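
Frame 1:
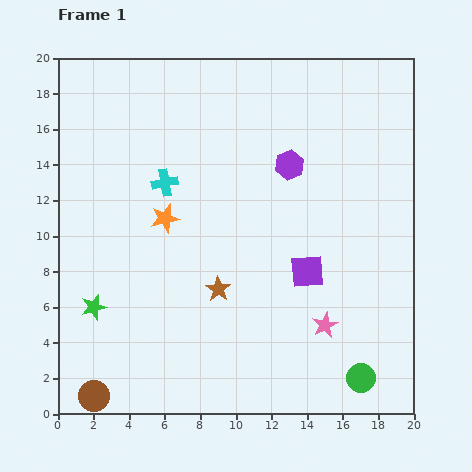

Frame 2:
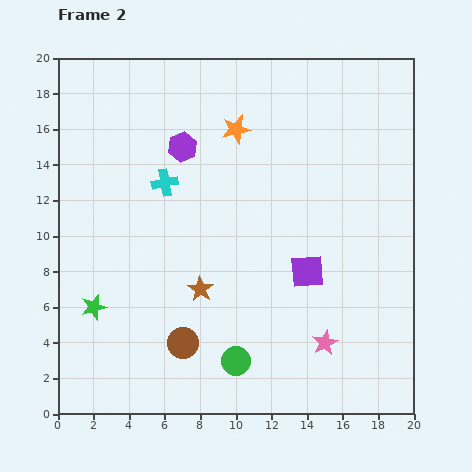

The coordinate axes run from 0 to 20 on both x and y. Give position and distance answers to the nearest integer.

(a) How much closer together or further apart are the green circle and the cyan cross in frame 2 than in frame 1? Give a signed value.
-5

Distance in frame 1: 16. Distance in frame 2: 11.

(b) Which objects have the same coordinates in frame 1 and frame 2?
the green star, the cyan cross, the purple square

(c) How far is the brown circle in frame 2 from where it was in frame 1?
6

The brown circle moved from (2, 1) to (7, 4), a distance of √(5² + 3²) ≈ 6.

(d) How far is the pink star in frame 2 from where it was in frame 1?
1

The pink star moved from (15, 5) to (15, 4), a distance of √(0² + 1²) ≈ 1.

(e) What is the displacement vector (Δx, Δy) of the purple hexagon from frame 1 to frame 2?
(-6, 1)

The purple hexagon was at (13, 14) in frame 1 and (7, 15) in frame 2.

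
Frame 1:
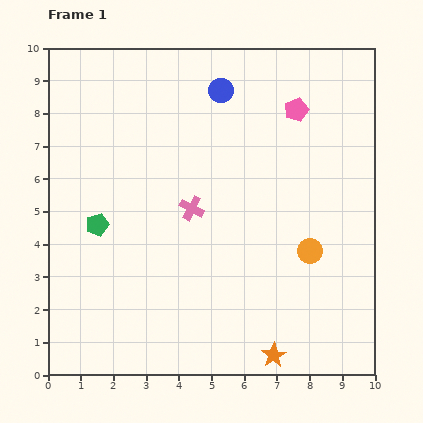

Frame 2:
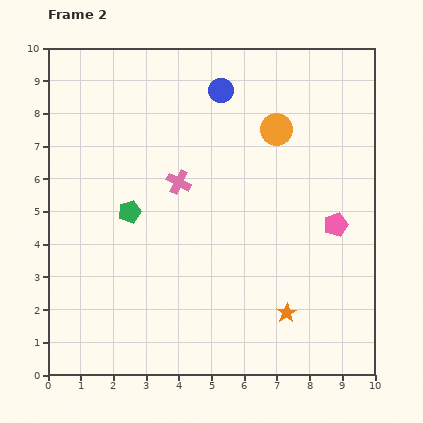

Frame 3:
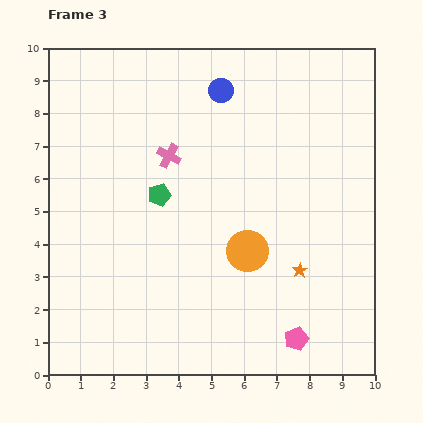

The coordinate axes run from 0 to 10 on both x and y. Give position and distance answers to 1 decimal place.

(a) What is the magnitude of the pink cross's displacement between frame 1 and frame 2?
0.9

The pink cross moved from (4.4, 5.1) to (4.0, 5.9), a distance of √(0.4² + 0.8²) ≈ 0.9.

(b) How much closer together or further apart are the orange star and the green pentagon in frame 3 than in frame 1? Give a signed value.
-1.8

Distance in frame 1: 6.7. Distance in frame 3: 4.9.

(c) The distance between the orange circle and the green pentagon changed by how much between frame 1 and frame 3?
-3.3

Distance in frame 1: 6.5. Distance in frame 3: 3.2.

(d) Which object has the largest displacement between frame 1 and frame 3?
the pink pentagon

(moved 7.0; next 2.7)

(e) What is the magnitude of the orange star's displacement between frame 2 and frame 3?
1.4

The orange star moved from (7.3, 1.9) to (7.7, 3.2), a distance of √(0.4² + 1.3²) ≈ 1.4.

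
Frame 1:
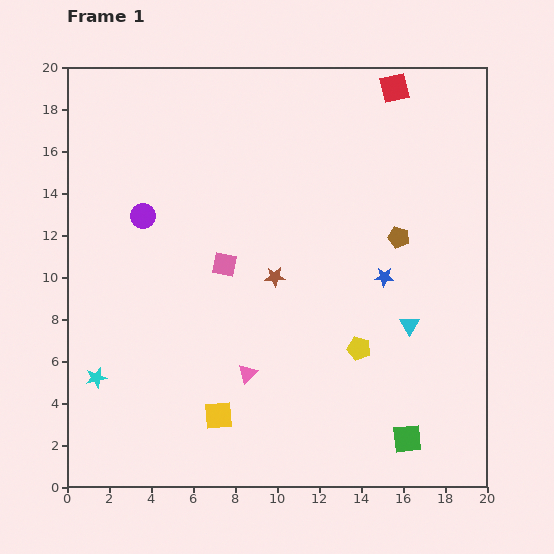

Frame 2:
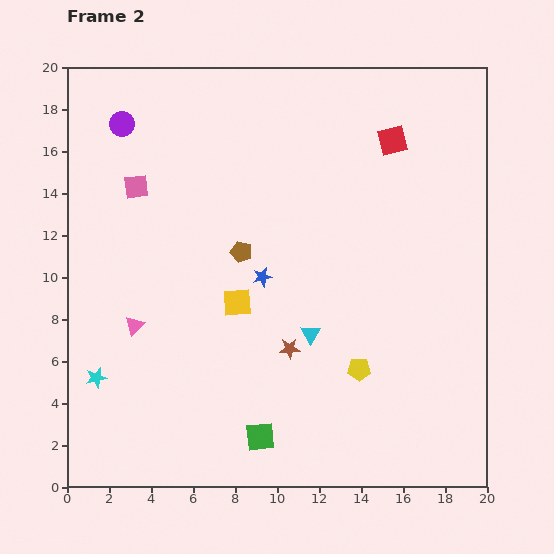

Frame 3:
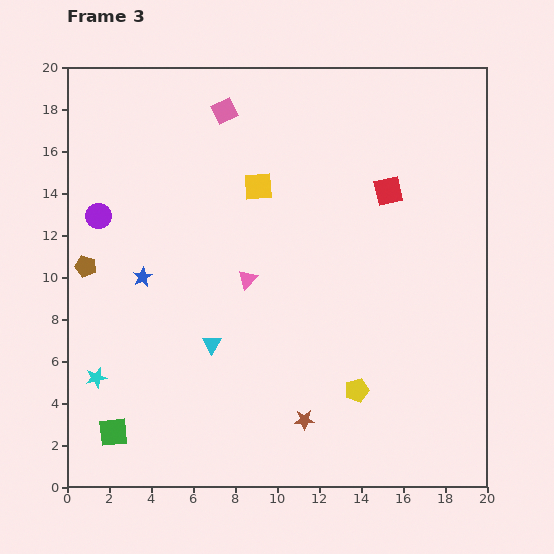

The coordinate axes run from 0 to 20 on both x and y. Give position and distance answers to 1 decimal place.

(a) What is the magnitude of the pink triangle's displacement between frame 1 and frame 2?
5.9

The pink triangle moved from (8.6, 5.4) to (3.2, 7.7), a distance of √(5.4² + 2.3²) ≈ 5.9.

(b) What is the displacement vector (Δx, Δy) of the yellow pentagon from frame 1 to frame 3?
(-0.1, -2.0)

The yellow pentagon was at (13.9, 6.6) in frame 1 and (13.8, 4.6) in frame 3.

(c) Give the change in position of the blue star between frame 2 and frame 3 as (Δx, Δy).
(-5.7, 0.0)

The blue star was at (9.3, 10.0) in frame 2 and (3.6, 10.0) in frame 3.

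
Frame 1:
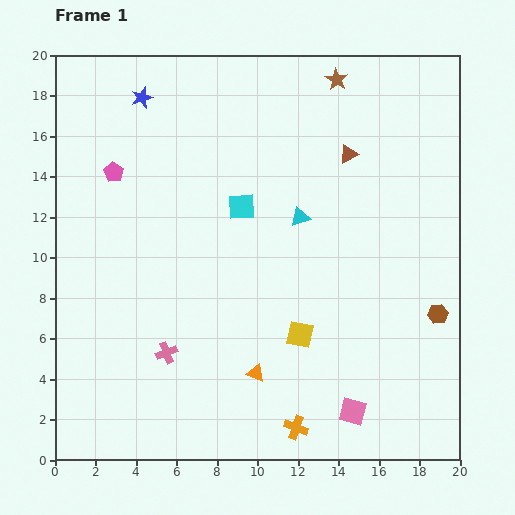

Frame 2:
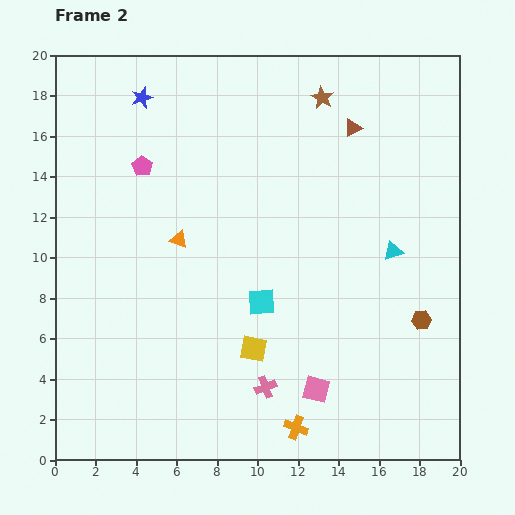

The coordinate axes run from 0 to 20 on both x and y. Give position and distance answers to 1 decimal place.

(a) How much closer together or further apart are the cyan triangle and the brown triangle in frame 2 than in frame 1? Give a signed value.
+2.5

Distance in frame 1: 3.9. Distance in frame 2: 6.4.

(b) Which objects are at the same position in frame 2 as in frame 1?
the blue star, the orange cross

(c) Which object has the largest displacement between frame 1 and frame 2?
the orange triangle

(moved 7.6; next 5.2)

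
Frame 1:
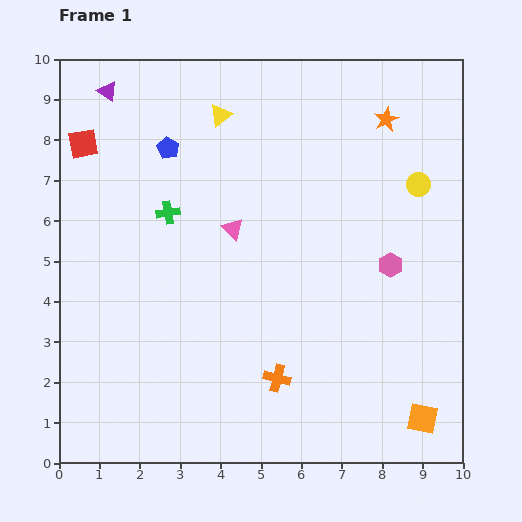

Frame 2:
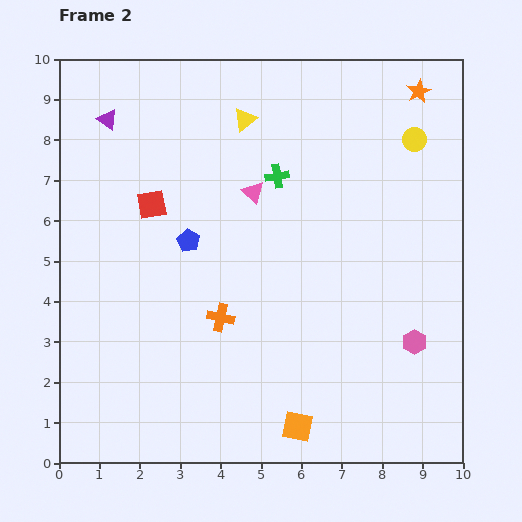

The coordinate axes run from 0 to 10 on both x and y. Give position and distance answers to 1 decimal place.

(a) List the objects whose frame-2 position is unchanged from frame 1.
none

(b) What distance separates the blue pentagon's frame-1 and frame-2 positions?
2.4

The blue pentagon moved from (2.7, 7.8) to (3.2, 5.5), a distance of √(0.5² + 2.3²) ≈ 2.4.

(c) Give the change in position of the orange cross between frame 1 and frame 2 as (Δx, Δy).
(-1.4, 1.5)

The orange cross was at (5.4, 2.1) in frame 1 and (4.0, 3.6) in frame 2.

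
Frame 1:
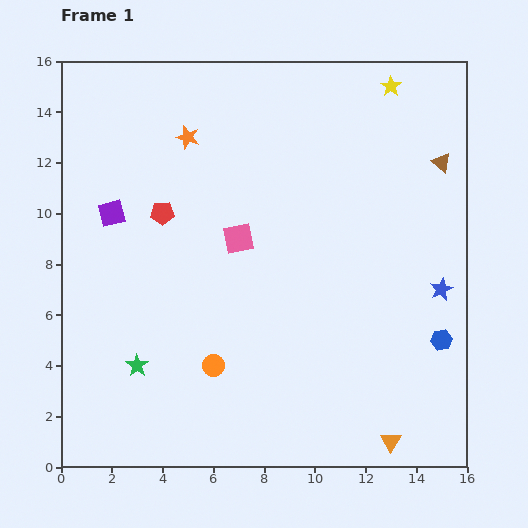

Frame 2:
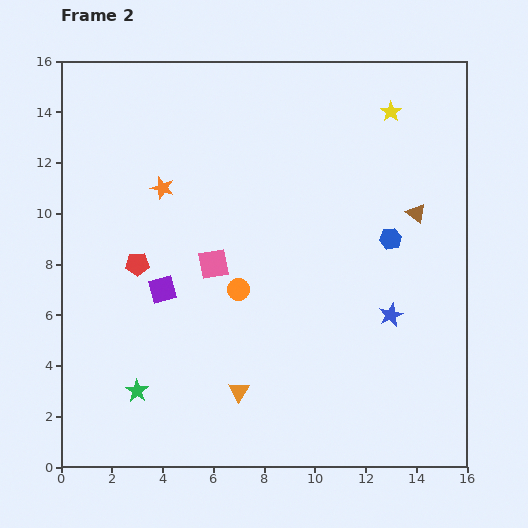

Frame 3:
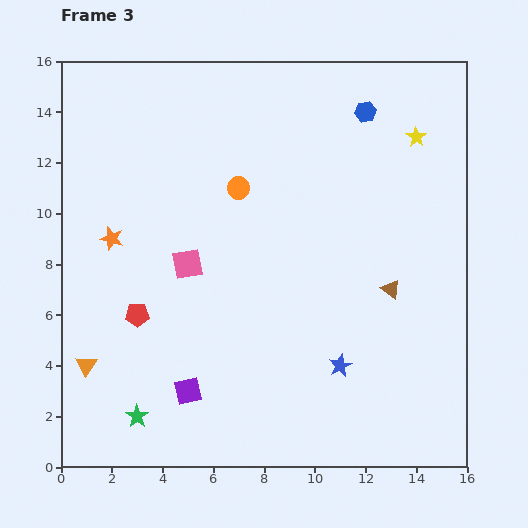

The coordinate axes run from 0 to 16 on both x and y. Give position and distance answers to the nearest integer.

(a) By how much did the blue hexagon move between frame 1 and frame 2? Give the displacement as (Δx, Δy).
(-2, 4)

The blue hexagon was at (15, 5) in frame 1 and (13, 9) in frame 2.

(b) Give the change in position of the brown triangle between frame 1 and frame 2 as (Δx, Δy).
(-1, -2)

The brown triangle was at (15, 12) in frame 1 and (14, 10) in frame 2.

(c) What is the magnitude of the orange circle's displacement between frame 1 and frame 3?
7

The orange circle moved from (6, 4) to (7, 11), a distance of √(1² + 7²) ≈ 7.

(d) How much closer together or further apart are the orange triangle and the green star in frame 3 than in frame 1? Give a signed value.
-7

Distance in frame 1: 10. Distance in frame 3: 3.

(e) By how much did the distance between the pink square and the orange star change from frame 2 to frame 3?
-1

Distance in frame 2: 4. Distance in frame 3: 3.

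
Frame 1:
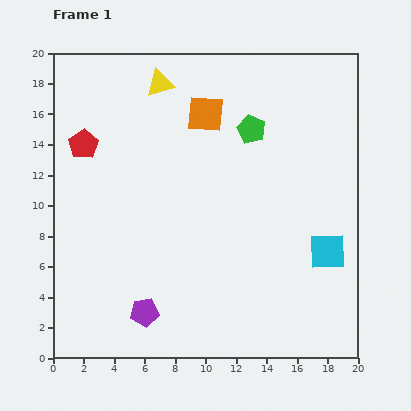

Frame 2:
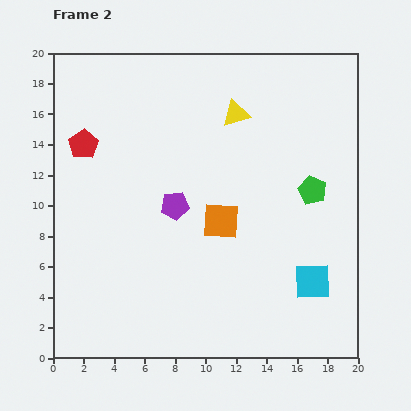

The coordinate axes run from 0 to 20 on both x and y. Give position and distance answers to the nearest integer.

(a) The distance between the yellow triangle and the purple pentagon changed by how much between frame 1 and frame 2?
-8

Distance in frame 1: 15. Distance in frame 2: 7.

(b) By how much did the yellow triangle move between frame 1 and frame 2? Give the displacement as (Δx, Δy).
(5, -2)

The yellow triangle was at (7, 18) in frame 1 and (12, 16) in frame 2.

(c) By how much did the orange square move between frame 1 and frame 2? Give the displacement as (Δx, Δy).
(1, -7)

The orange square was at (10, 16) in frame 1 and (11, 9) in frame 2.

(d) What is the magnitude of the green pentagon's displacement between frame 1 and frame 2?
6

The green pentagon moved from (13, 15) to (17, 11), a distance of √(4² + 4²) ≈ 6.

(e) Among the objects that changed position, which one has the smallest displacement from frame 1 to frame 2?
the cyan square

(moved 2)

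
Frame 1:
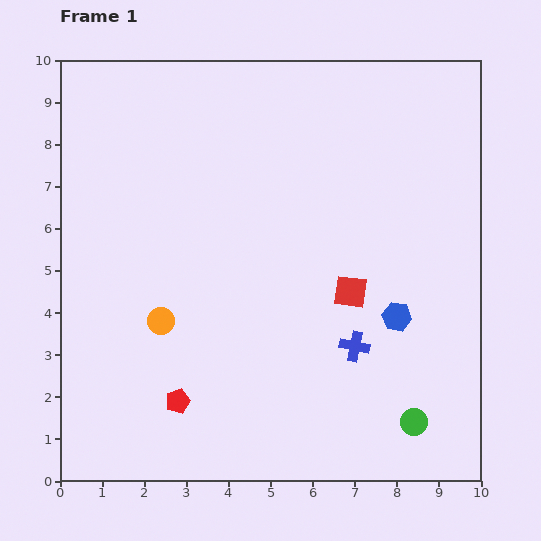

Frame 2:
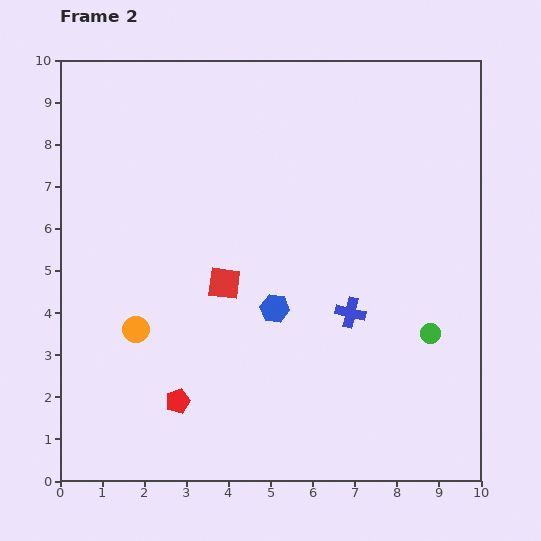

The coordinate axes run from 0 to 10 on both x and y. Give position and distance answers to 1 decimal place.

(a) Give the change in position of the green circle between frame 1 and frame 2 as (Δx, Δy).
(0.4, 2.1)

The green circle was at (8.4, 1.4) in frame 1 and (8.8, 3.5) in frame 2.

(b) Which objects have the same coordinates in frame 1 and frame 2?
the red pentagon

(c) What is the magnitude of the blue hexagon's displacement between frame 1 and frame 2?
2.9

The blue hexagon moved from (8.0, 3.9) to (5.1, 4.1), a distance of √(2.9² + 0.2²) ≈ 2.9.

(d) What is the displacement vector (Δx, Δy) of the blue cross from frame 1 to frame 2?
(-0.1, 0.8)

The blue cross was at (7.0, 3.2) in frame 1 and (6.9, 4.0) in frame 2.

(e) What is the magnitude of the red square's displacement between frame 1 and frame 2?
3.0

The red square moved from (6.9, 4.5) to (3.9, 4.7), a distance of √(3.0² + 0.2²) ≈ 3.0.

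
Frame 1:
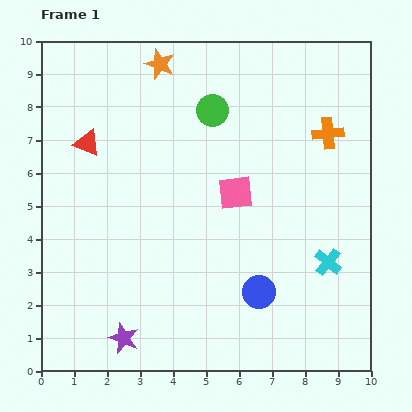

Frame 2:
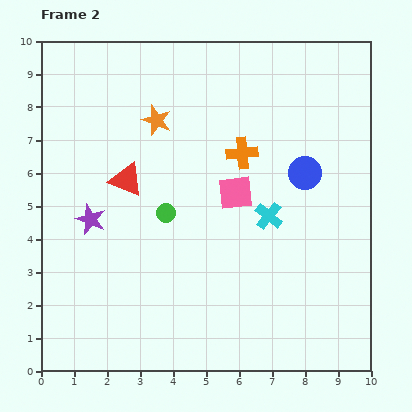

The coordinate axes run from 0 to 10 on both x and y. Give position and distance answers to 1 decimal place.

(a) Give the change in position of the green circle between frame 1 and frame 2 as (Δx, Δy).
(-1.4, -3.1)

The green circle was at (5.2, 7.9) in frame 1 and (3.8, 4.8) in frame 2.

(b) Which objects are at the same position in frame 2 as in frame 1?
the pink square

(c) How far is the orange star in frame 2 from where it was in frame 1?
1.7

The orange star moved from (3.6, 9.3) to (3.5, 7.6), a distance of √(0.1² + 1.7²) ≈ 1.7.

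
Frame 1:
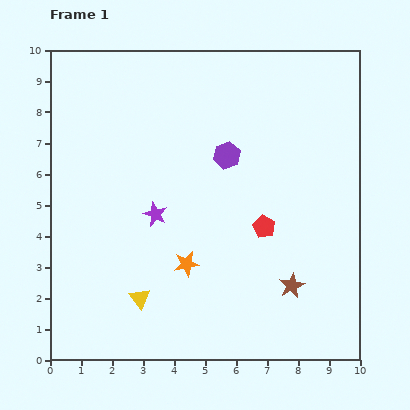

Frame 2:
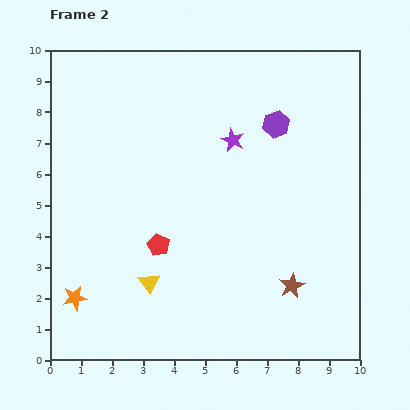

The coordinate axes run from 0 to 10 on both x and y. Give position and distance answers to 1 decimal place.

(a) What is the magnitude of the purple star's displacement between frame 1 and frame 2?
3.5

The purple star moved from (3.4, 4.7) to (5.9, 7.1), a distance of √(2.5² + 2.4²) ≈ 3.5.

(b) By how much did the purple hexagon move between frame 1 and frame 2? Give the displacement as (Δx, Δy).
(1.6, 1.0)

The purple hexagon was at (5.7, 6.6) in frame 1 and (7.3, 7.6) in frame 2.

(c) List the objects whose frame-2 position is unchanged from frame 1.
the brown star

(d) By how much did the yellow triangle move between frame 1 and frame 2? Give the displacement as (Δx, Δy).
(0.3, 0.5)

The yellow triangle was at (2.9, 2.0) in frame 1 and (3.2, 2.5) in frame 2.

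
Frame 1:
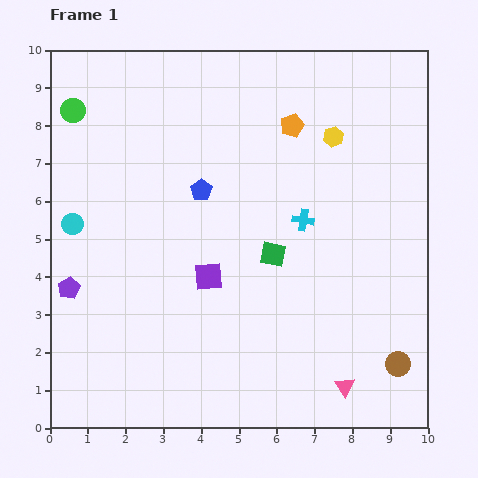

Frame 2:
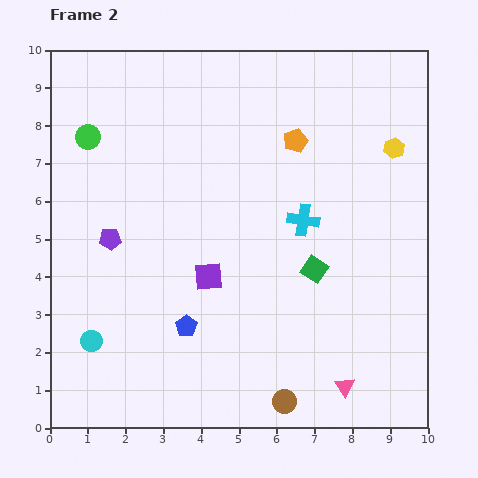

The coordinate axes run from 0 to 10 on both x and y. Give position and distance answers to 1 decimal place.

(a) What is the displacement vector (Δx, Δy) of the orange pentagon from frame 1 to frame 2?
(0.1, -0.4)

The orange pentagon was at (6.4, 8.0) in frame 1 and (6.5, 7.6) in frame 2.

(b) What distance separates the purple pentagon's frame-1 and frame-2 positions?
1.7

The purple pentagon moved from (0.5, 3.7) to (1.6, 5.0), a distance of √(1.1² + 1.3²) ≈ 1.7.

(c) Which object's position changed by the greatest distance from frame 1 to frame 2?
the blue pentagon

(moved 3.6; next 3.2)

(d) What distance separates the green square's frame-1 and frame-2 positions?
1.2

The green square moved from (5.9, 4.6) to (7.0, 4.2), a distance of √(1.1² + 0.4²) ≈ 1.2.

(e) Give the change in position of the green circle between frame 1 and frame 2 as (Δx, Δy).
(0.4, -0.7)

The green circle was at (0.6, 8.4) in frame 1 and (1.0, 7.7) in frame 2.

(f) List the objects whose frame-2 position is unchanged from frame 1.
the pink triangle, the purple square, the cyan cross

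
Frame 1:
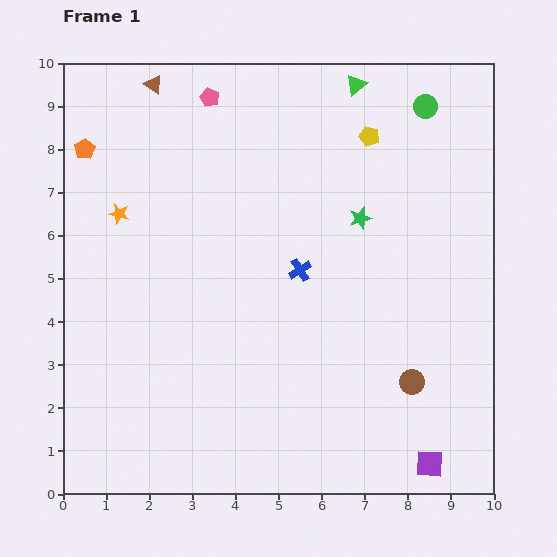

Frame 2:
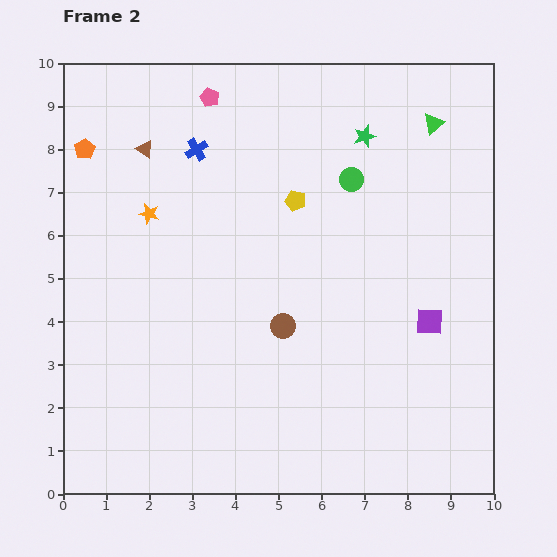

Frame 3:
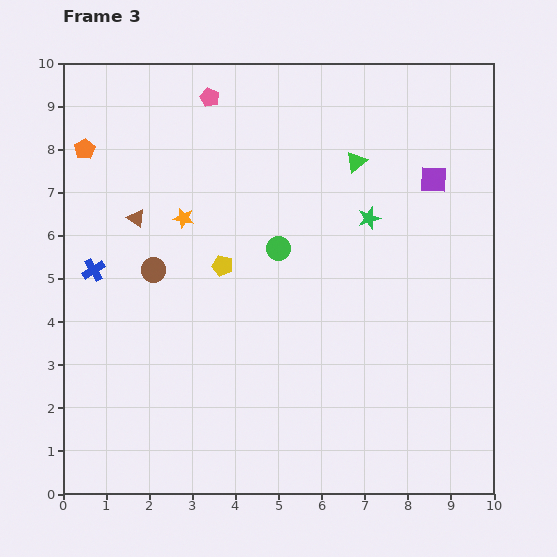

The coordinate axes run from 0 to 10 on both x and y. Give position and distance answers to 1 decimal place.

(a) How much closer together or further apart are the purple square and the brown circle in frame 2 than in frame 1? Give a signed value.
+1.5

Distance in frame 1: 1.9. Distance in frame 2: 3.4.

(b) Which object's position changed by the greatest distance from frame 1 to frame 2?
the blue cross

(moved 3.7; next 3.3)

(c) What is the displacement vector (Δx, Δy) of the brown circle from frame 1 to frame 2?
(-3.0, 1.3)

The brown circle was at (8.1, 2.6) in frame 1 and (5.1, 3.9) in frame 2.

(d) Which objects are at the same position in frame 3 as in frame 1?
the orange pentagon, the pink pentagon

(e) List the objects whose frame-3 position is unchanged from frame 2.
the orange pentagon, the pink pentagon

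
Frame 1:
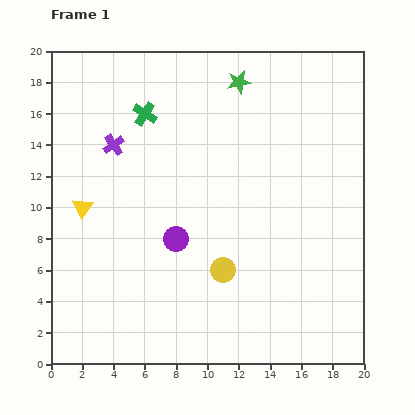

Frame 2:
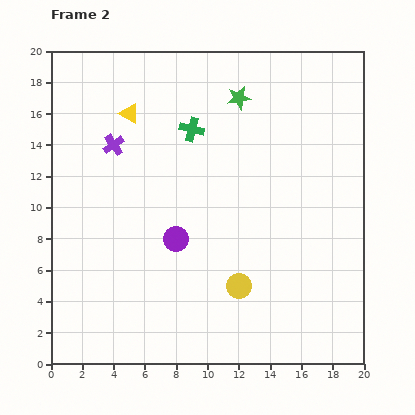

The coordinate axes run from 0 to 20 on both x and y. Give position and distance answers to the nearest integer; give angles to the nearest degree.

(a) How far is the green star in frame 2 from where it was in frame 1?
1

The green star moved from (12, 18) to (12, 17), a distance of √(0² + 1²) ≈ 1.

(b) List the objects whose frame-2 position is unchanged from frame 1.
the purple circle, the purple cross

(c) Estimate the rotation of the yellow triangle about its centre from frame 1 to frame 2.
35° counter-clockwise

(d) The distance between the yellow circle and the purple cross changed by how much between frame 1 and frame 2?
+1

Distance in frame 1: 11. Distance in frame 2: 12.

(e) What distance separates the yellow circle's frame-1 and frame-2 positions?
1

The yellow circle moved from (11, 6) to (12, 5), a distance of √(1² + 1²) ≈ 1.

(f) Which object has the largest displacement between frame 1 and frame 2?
the yellow triangle

(moved 7; next 3)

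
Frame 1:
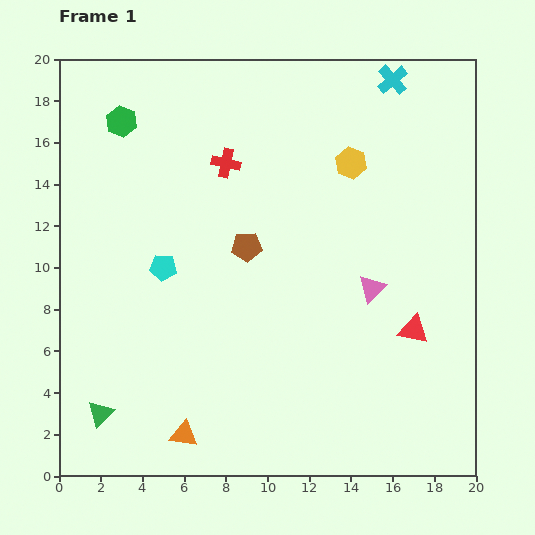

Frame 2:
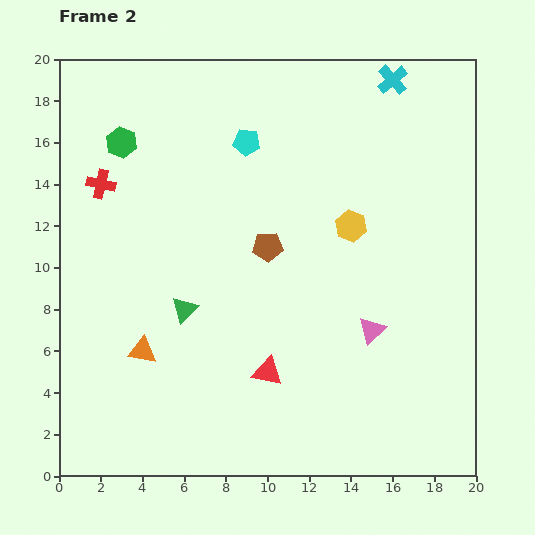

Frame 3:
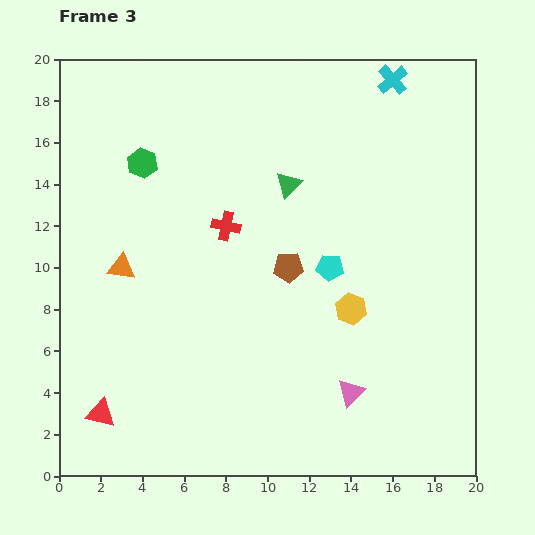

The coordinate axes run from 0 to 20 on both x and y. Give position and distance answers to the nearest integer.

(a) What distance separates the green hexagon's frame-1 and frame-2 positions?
1

The green hexagon moved from (3, 17) to (3, 16), a distance of √(0² + 1²) ≈ 1.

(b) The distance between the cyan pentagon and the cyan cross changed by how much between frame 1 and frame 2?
-6

Distance in frame 1: 14. Distance in frame 2: 8.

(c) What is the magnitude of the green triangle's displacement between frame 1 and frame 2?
6

The green triangle moved from (2, 3) to (6, 8), a distance of √(4² + 5²) ≈ 6.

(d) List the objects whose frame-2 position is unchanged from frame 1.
the cyan cross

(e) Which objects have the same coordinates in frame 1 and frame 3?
the cyan cross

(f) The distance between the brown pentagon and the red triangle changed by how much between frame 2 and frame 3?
+5

Distance in frame 2: 6. Distance in frame 3: 11.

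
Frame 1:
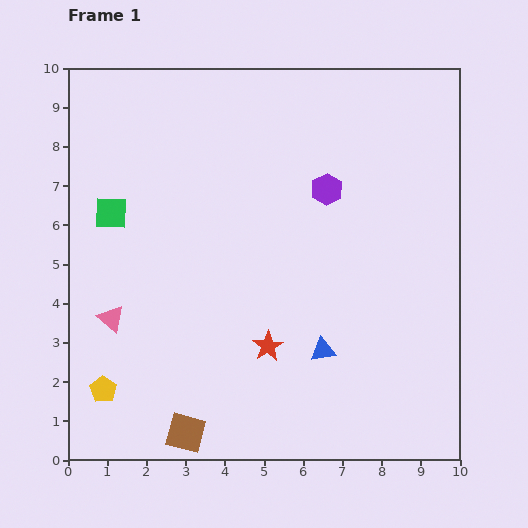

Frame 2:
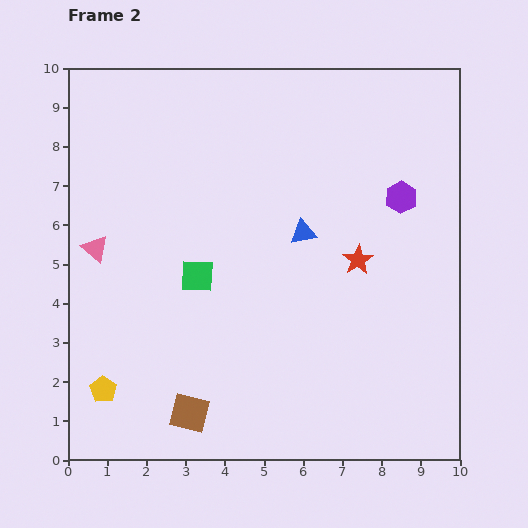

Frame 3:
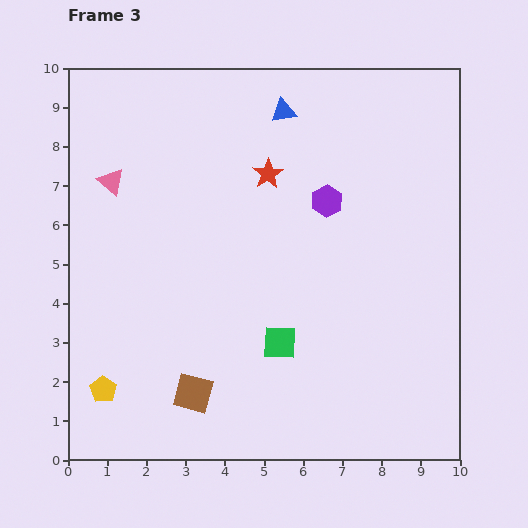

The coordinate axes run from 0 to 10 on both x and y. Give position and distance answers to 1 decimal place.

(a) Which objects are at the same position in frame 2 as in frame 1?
the yellow pentagon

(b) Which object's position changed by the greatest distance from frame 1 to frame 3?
the blue triangle

(moved 6.2; next 5.4)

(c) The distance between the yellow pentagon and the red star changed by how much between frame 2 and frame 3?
-0.4

Distance in frame 2: 7.3. Distance in frame 3: 6.9.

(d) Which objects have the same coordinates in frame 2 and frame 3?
the yellow pentagon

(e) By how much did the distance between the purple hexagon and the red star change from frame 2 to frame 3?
-0.2

Distance in frame 2: 1.9. Distance in frame 3: 1.7.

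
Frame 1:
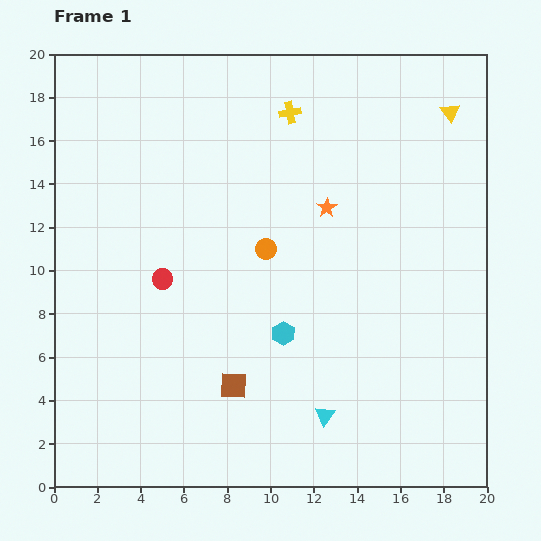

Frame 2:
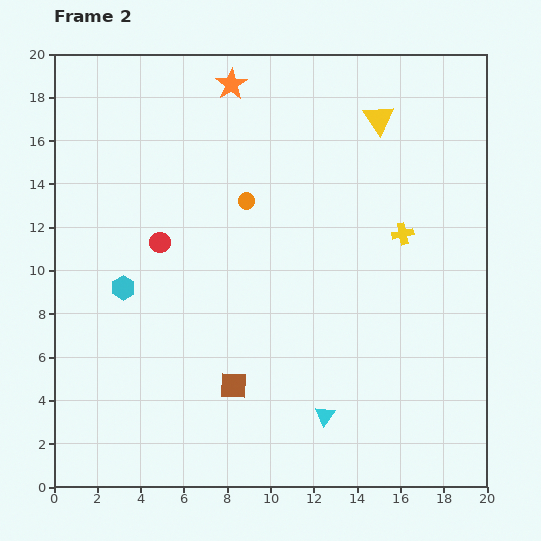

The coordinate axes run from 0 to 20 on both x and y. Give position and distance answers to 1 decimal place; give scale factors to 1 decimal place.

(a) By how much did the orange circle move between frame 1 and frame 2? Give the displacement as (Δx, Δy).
(-0.9, 2.2)

The orange circle was at (9.8, 11.0) in frame 1 and (8.9, 13.2) in frame 2.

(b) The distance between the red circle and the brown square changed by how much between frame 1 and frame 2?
+1.5

Distance in frame 1: 5.9. Distance in frame 2: 7.4.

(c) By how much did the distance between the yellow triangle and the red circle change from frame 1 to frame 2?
-3.8

Distance in frame 1: 15.4. Distance in frame 2: 11.6.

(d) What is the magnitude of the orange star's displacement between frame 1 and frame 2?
7.2

The orange star moved from (12.6, 12.9) to (8.2, 18.6), a distance of √(4.4² + 5.7²) ≈ 7.2.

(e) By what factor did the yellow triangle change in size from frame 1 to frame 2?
1.6×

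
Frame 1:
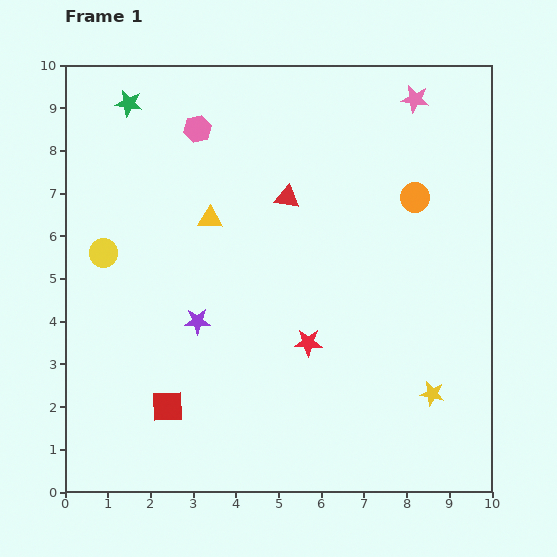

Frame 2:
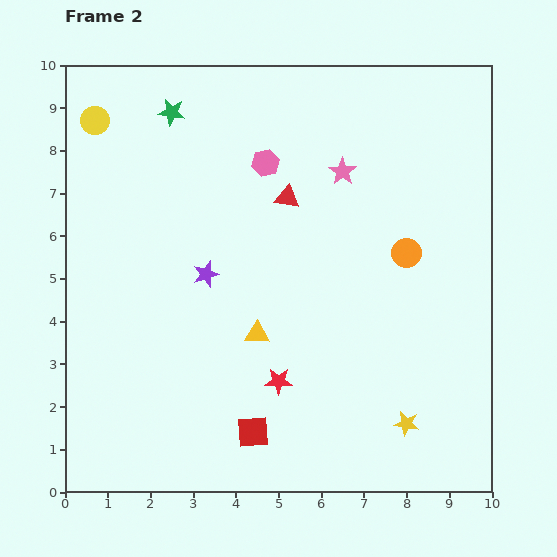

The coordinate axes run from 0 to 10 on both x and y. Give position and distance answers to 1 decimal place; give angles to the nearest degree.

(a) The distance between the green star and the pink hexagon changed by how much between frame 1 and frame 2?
+0.8

Distance in frame 1: 1.7. Distance in frame 2: 2.5.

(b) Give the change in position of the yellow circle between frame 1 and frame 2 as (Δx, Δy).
(-0.2, 3.1)

The yellow circle was at (0.9, 5.6) in frame 1 and (0.7, 8.7) in frame 2.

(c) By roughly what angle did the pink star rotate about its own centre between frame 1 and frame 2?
26° clockwise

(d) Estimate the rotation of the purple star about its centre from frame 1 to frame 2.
17° counter-clockwise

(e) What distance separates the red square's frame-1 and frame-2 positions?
2.1

The red square moved from (2.4, 2.0) to (4.4, 1.4), a distance of √(2.0² + 0.6²) ≈ 2.1.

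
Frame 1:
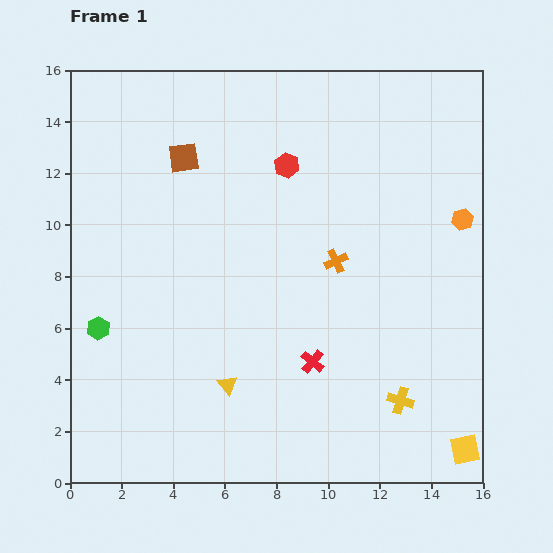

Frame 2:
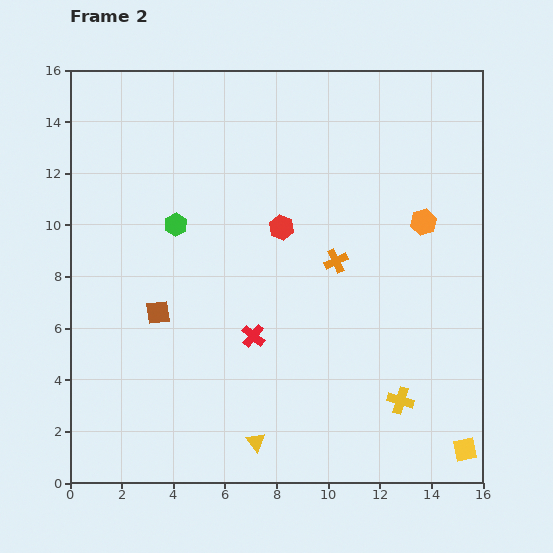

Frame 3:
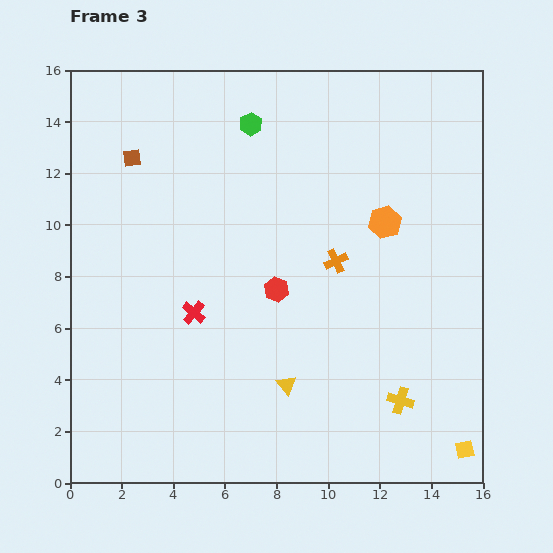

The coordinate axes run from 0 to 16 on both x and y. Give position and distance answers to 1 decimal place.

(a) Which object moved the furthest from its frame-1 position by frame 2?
the brown square

(moved 6.1; next 5.0)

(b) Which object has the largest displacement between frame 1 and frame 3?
the green hexagon

(moved 9.9; next 5.0)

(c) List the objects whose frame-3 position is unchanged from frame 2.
the orange cross, the yellow square, the yellow cross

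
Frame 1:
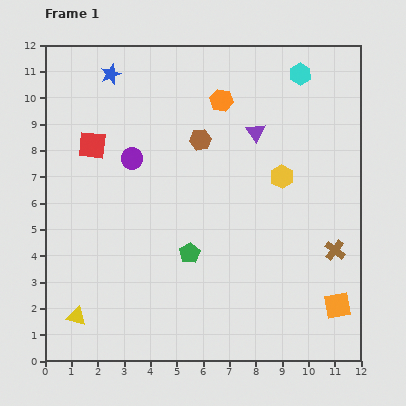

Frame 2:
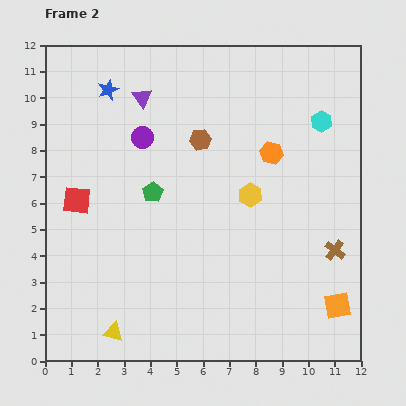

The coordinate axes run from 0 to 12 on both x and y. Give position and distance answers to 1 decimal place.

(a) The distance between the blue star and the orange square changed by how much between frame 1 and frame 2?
-0.3

Distance in frame 1: 12.3. Distance in frame 2: 12.0.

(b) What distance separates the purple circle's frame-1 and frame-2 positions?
0.9

The purple circle moved from (3.3, 7.7) to (3.7, 8.5), a distance of √(0.4² + 0.8²) ≈ 0.9.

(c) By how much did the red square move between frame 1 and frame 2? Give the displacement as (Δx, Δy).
(-0.6, -2.1)

The red square was at (1.8, 8.2) in frame 1 and (1.2, 6.1) in frame 2.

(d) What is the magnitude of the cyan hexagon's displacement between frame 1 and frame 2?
2.0

The cyan hexagon moved from (9.7, 10.9) to (10.5, 9.1), a distance of √(0.8² + 1.8²) ≈ 2.0.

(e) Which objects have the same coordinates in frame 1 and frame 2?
the brown cross, the brown hexagon, the orange square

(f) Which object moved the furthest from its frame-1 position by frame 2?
the purple triangle

(moved 4.5; next 2.8)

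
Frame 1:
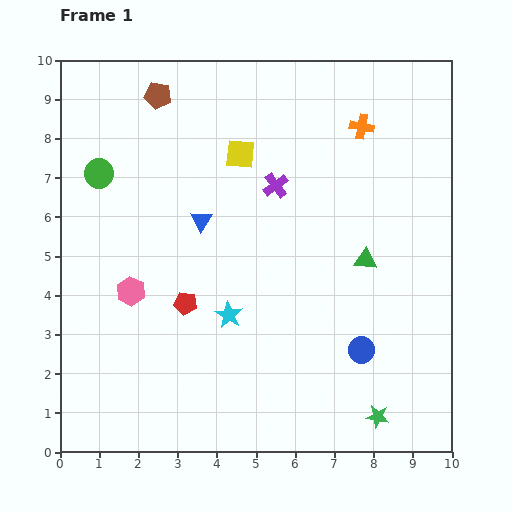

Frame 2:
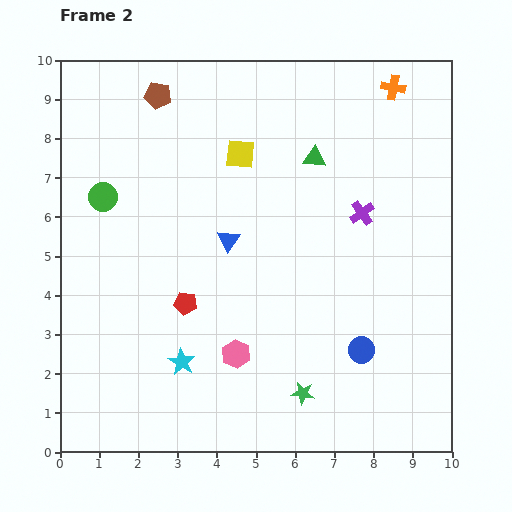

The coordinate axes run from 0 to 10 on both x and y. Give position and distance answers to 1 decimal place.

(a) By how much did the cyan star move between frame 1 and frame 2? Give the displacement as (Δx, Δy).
(-1.2, -1.2)

The cyan star was at (4.3, 3.5) in frame 1 and (3.1, 2.3) in frame 2.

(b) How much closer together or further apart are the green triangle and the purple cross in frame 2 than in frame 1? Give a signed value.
-1.2

Distance in frame 1: 3.0. Distance in frame 2: 1.8.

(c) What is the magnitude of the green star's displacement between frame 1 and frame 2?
2.0

The green star moved from (8.1, 0.9) to (6.2, 1.5), a distance of √(1.9² + 0.6²) ≈ 2.0.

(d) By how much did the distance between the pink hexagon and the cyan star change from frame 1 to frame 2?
-1.2

Distance in frame 1: 2.6. Distance in frame 2: 1.4.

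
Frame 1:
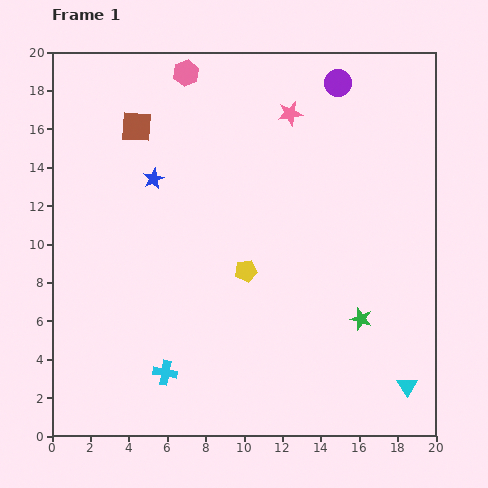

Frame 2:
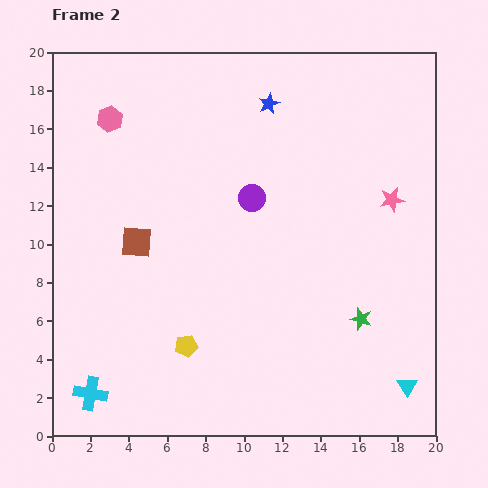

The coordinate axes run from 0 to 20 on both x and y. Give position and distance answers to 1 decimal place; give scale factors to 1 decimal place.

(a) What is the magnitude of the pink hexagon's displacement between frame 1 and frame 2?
4.7

The pink hexagon moved from (7.0, 18.9) to (3.0, 16.5), a distance of √(4.0² + 2.4²) ≈ 4.7.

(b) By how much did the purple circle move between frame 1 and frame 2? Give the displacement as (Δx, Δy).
(-4.5, -6.0)

The purple circle was at (14.9, 18.4) in frame 1 and (10.4, 12.4) in frame 2.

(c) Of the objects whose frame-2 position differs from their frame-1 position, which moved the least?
the cyan cross

(moved 4.1)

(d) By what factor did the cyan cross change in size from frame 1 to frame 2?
1.4×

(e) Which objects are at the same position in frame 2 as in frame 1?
the cyan triangle, the green star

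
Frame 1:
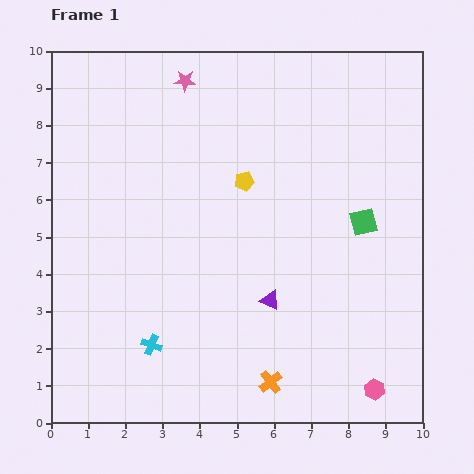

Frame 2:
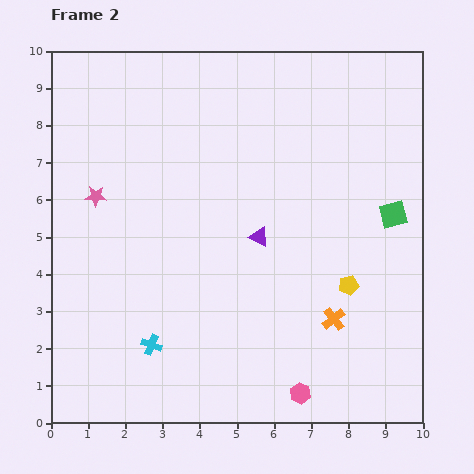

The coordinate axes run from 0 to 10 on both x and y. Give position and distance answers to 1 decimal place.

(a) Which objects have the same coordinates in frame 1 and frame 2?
the cyan cross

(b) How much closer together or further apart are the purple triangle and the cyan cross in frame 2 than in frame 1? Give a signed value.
+0.7

Distance in frame 1: 3.4. Distance in frame 2: 4.1.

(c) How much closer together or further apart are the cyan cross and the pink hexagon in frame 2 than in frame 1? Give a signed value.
-1.9

Distance in frame 1: 6.1. Distance in frame 2: 4.2.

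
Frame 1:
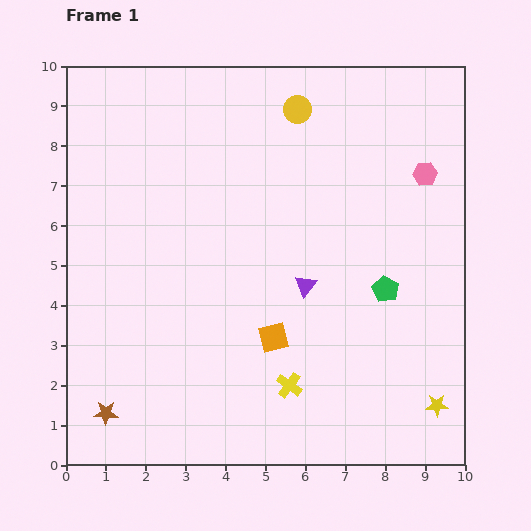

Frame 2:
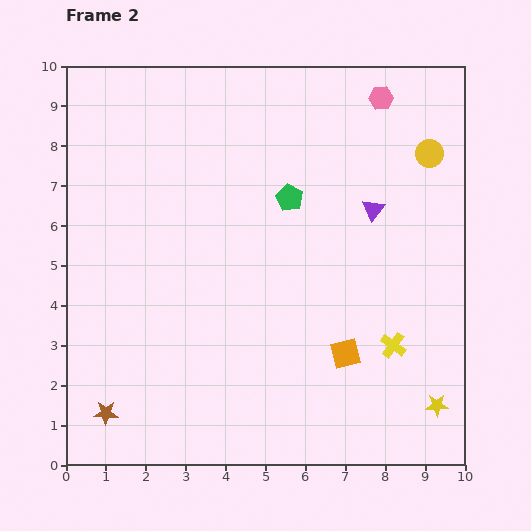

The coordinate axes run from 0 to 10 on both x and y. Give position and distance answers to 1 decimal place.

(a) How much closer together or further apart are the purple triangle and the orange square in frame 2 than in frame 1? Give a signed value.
+2.2

Distance in frame 1: 1.5. Distance in frame 2: 3.7.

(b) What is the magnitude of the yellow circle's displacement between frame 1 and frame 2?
3.5

The yellow circle moved from (5.8, 8.9) to (9.1, 7.8), a distance of √(3.3² + 1.1²) ≈ 3.5.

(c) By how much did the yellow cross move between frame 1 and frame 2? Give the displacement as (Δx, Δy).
(2.6, 1.0)

The yellow cross was at (5.6, 2.0) in frame 1 and (8.2, 3.0) in frame 2.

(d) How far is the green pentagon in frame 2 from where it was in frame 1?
3.3

The green pentagon moved from (8.0, 4.4) to (5.6, 6.7), a distance of √(2.4² + 2.3²) ≈ 3.3.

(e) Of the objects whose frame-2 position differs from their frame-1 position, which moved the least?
the orange square

(moved 1.8)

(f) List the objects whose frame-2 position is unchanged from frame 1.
the brown star, the yellow star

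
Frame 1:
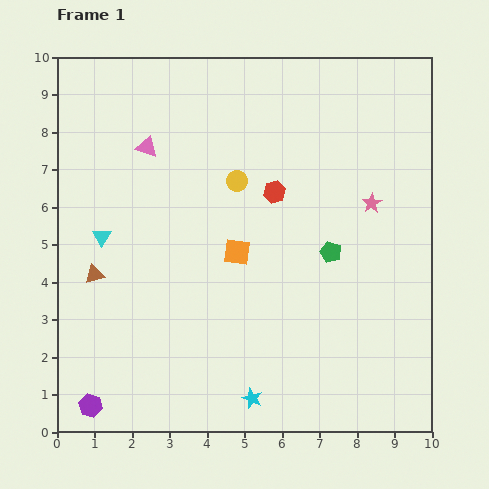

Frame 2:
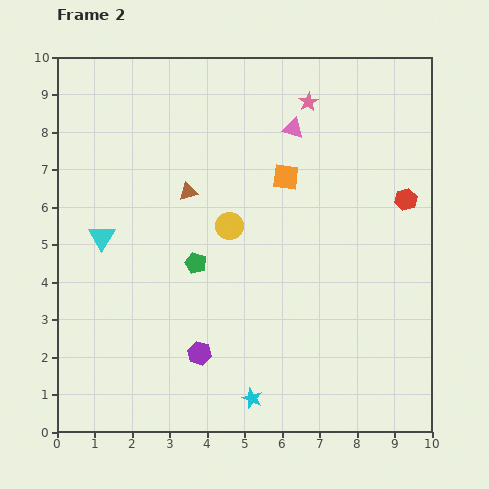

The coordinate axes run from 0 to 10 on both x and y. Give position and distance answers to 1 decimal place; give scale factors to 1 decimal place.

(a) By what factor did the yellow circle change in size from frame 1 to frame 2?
1.3×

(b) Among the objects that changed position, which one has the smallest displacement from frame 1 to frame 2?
the yellow circle

(moved 1.2)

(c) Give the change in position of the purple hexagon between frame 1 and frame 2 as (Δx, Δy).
(2.9, 1.4)

The purple hexagon was at (0.9, 0.7) in frame 1 and (3.8, 2.1) in frame 2.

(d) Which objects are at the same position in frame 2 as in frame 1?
the cyan triangle, the cyan star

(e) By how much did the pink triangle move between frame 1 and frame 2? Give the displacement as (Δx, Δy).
(3.9, 0.5)

The pink triangle was at (2.4, 7.6) in frame 1 and (6.3, 8.1) in frame 2.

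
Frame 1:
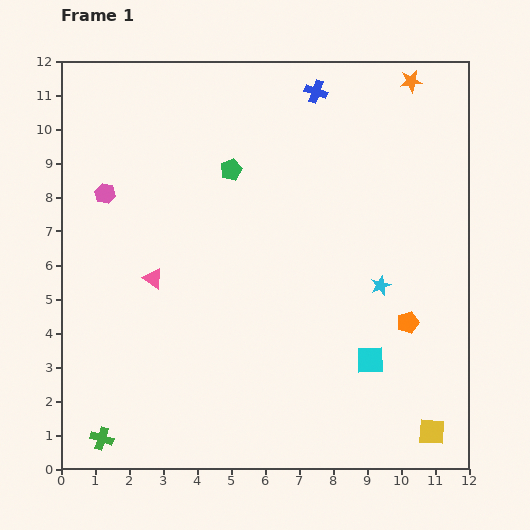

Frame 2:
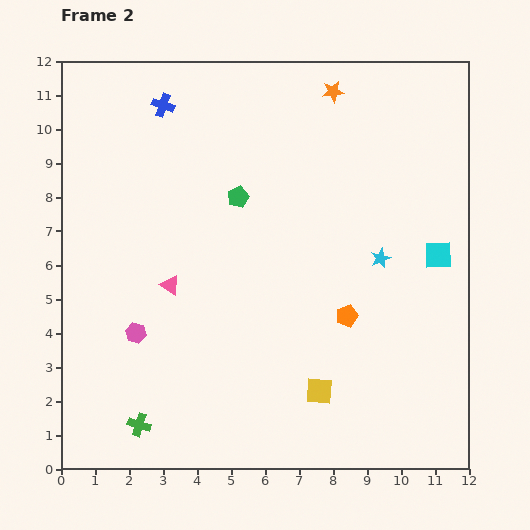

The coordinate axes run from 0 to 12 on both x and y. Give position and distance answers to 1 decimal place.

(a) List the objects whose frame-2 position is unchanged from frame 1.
none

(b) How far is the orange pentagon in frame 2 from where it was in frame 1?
1.8

The orange pentagon moved from (10.2, 4.3) to (8.4, 4.5), a distance of √(1.8² + 0.2²) ≈ 1.8.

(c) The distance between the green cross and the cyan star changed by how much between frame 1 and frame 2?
-0.8

Distance in frame 1: 9.4. Distance in frame 2: 8.6.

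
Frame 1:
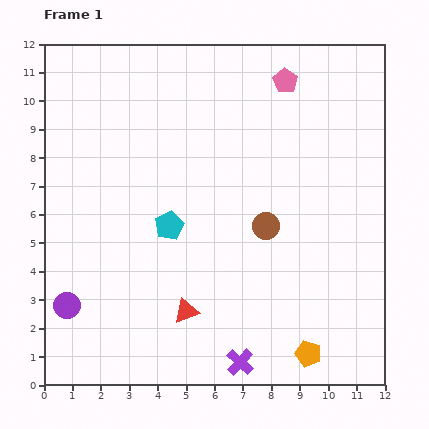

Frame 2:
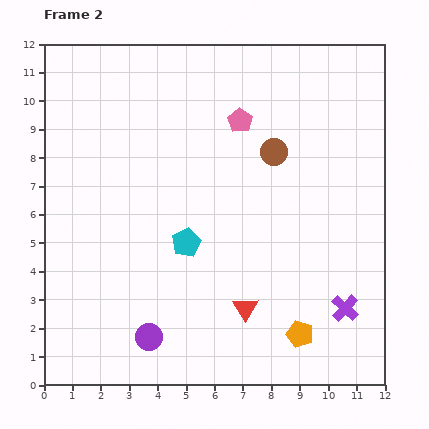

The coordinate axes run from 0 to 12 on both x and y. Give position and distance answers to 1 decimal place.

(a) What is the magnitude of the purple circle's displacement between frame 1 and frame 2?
3.1

The purple circle moved from (0.8, 2.8) to (3.7, 1.7), a distance of √(2.9² + 1.1²) ≈ 3.1.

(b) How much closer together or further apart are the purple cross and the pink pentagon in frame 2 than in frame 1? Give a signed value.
-2.4

Distance in frame 1: 10.0. Distance in frame 2: 7.6.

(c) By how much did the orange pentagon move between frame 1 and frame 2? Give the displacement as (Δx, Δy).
(-0.3, 0.7)

The orange pentagon was at (9.3, 1.1) in frame 1 and (9.0, 1.8) in frame 2.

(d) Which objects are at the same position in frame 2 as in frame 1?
none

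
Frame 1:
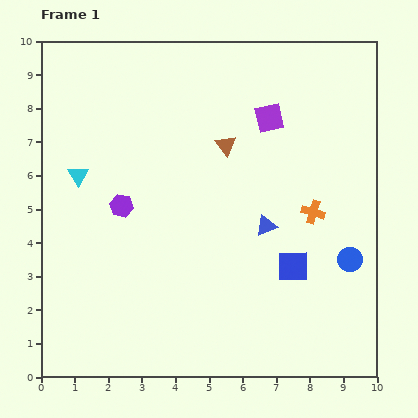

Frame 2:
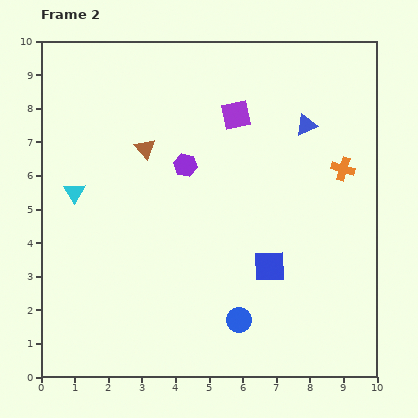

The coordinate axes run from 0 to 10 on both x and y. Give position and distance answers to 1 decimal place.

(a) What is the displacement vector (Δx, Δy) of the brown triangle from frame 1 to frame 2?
(-2.4, -0.1)

The brown triangle was at (5.5, 6.9) in frame 1 and (3.1, 6.8) in frame 2.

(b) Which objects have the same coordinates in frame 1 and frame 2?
none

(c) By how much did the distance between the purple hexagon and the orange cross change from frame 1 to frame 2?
-1.0

Distance in frame 1: 5.7. Distance in frame 2: 4.7.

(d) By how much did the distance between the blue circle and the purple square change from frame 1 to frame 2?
+1.3

Distance in frame 1: 4.8. Distance in frame 2: 6.1.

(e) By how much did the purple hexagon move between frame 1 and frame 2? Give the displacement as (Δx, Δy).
(1.9, 1.2)

The purple hexagon was at (2.4, 5.1) in frame 1 and (4.3, 6.3) in frame 2.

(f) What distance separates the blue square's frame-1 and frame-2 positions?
0.7

The blue square moved from (7.5, 3.3) to (6.8, 3.3), a distance of √(0.7² + 0.0²) ≈ 0.7.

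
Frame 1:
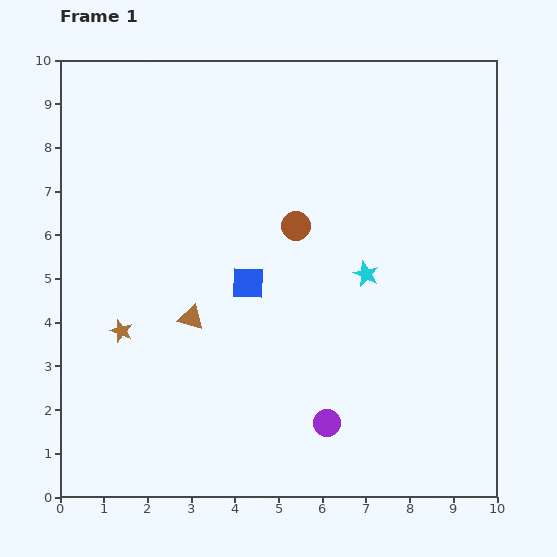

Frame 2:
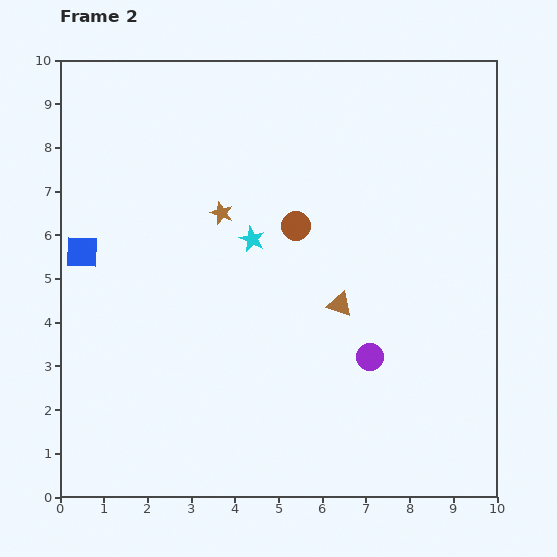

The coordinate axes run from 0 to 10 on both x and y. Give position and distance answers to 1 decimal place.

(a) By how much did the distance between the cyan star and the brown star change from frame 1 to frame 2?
-4.8

Distance in frame 1: 5.7. Distance in frame 2: 0.9.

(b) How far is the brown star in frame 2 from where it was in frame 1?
3.5

The brown star moved from (1.4, 3.8) to (3.7, 6.5), a distance of √(2.3² + 2.7²) ≈ 3.5.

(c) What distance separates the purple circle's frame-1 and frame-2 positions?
1.8

The purple circle moved from (6.1, 1.7) to (7.1, 3.2), a distance of √(1.0² + 1.5²) ≈ 1.8.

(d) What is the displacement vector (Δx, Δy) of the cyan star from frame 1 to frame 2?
(-2.6, 0.8)

The cyan star was at (7.0, 5.1) in frame 1 and (4.4, 5.9) in frame 2.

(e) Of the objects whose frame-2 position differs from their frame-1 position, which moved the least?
the purple circle

(moved 1.8)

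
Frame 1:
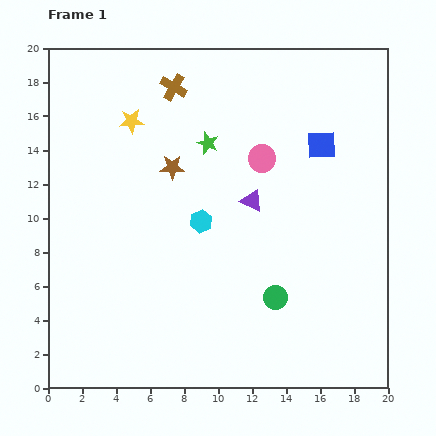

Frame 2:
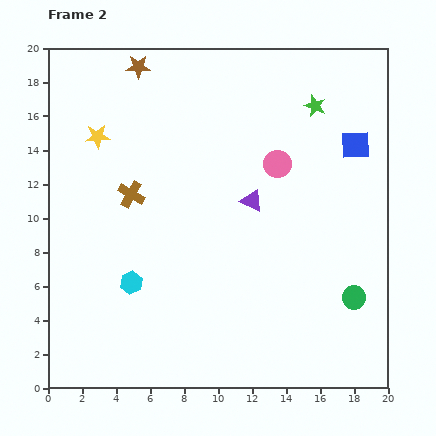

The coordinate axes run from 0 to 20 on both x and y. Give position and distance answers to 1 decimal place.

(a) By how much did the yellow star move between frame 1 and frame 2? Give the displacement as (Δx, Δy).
(-2.0, -0.9)

The yellow star was at (4.9, 15.7) in frame 1 and (2.9, 14.8) in frame 2.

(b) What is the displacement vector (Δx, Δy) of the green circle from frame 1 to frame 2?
(4.6, 0.0)

The green circle was at (13.4, 5.3) in frame 1 and (18.0, 5.3) in frame 2.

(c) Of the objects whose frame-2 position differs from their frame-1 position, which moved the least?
the pink circle

(moved 0.9)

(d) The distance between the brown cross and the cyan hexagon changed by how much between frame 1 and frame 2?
-2.9

Distance in frame 1: 8.1. Distance in frame 2: 5.2.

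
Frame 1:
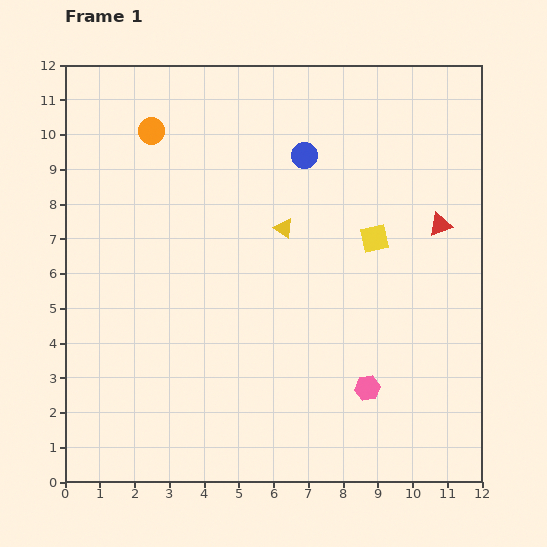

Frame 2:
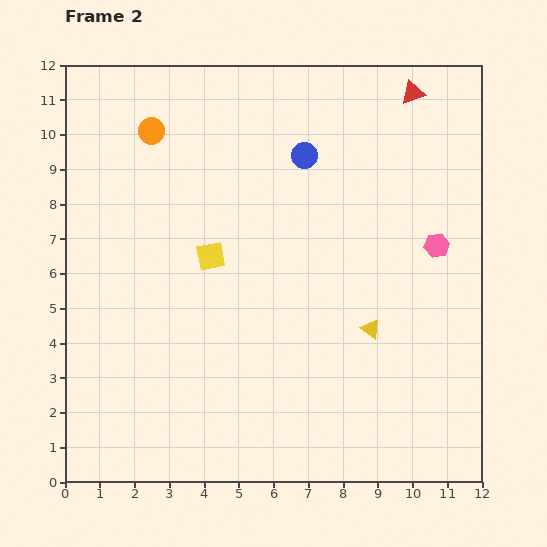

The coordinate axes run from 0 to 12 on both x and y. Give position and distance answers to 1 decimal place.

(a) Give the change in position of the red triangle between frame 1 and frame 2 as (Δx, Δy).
(-0.8, 3.8)

The red triangle was at (10.8, 7.4) in frame 1 and (10.0, 11.2) in frame 2.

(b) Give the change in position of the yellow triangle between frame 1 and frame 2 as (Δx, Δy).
(2.5, -2.9)

The yellow triangle was at (6.3, 7.3) in frame 1 and (8.8, 4.4) in frame 2.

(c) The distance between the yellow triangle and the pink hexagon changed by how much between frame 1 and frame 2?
-2.1

Distance in frame 1: 5.2. Distance in frame 2: 3.1.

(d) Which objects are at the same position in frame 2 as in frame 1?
the blue circle, the orange circle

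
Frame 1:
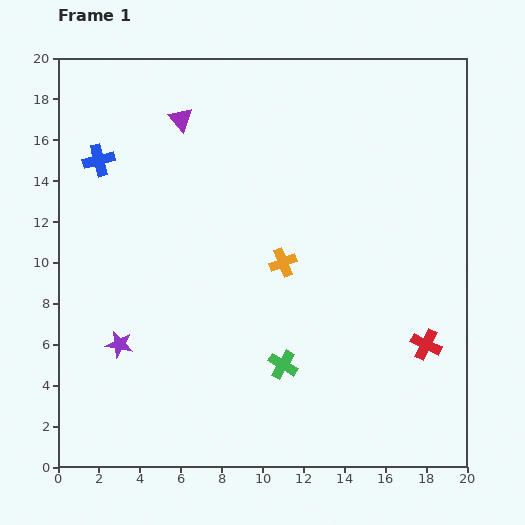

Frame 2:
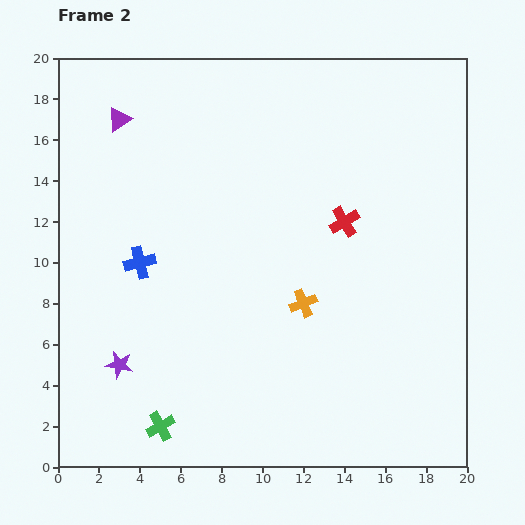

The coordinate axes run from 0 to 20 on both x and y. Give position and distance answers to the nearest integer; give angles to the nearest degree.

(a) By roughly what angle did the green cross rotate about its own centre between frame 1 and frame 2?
30° clockwise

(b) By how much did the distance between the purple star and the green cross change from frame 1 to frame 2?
-4

Distance in frame 1: 8. Distance in frame 2: 4.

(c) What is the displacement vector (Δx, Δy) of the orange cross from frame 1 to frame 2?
(1, -2)

The orange cross was at (11, 10) in frame 1 and (12, 8) in frame 2.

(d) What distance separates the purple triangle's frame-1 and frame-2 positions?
3

The purple triangle moved from (6, 17) to (3, 17), a distance of √(3² + 0²) ≈ 3.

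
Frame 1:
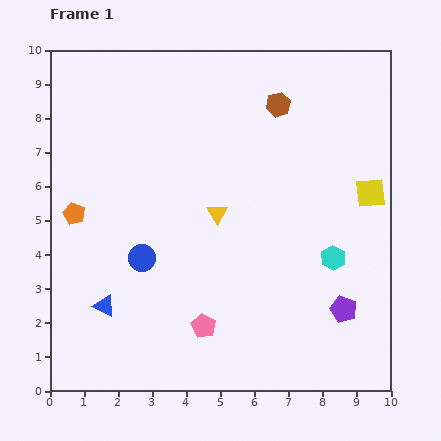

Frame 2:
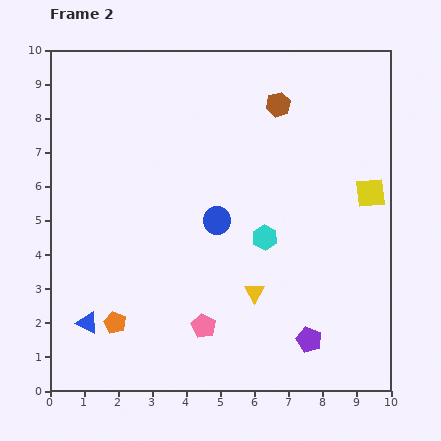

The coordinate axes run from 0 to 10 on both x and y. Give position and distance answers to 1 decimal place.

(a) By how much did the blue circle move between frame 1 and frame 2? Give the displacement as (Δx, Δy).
(2.2, 1.1)

The blue circle was at (2.7, 3.9) in frame 1 and (4.9, 5.0) in frame 2.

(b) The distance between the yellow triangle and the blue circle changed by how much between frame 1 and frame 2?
-0.2

Distance in frame 1: 2.6. Distance in frame 2: 2.4.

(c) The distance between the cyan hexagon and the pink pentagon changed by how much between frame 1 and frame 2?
-1.1

Distance in frame 1: 4.3. Distance in frame 2: 3.2.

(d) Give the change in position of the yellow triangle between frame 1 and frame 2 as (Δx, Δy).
(1.1, -2.3)

The yellow triangle was at (4.9, 5.2) in frame 1 and (6.0, 2.9) in frame 2.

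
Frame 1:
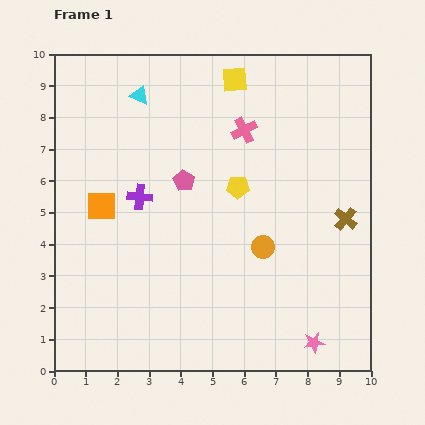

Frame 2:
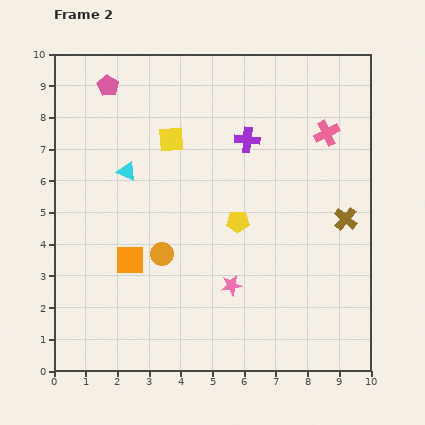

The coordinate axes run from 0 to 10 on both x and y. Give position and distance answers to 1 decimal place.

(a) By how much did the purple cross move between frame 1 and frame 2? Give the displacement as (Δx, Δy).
(3.4, 1.8)

The purple cross was at (2.7, 5.5) in frame 1 and (6.1, 7.3) in frame 2.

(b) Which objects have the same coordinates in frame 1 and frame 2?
the brown cross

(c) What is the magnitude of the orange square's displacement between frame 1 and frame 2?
1.9

The orange square moved from (1.5, 5.2) to (2.4, 3.5), a distance of √(0.9² + 1.7²) ≈ 1.9.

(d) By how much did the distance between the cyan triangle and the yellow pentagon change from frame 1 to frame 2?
-0.4

Distance in frame 1: 4.2. Distance in frame 2: 3.8.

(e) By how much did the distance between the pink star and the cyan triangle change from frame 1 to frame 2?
-4.6

Distance in frame 1: 9.5. Distance in frame 2: 4.9.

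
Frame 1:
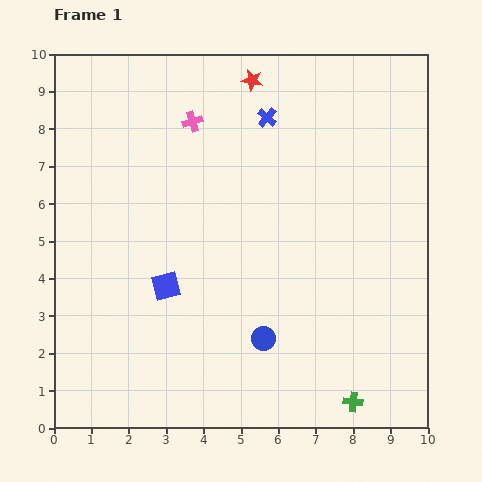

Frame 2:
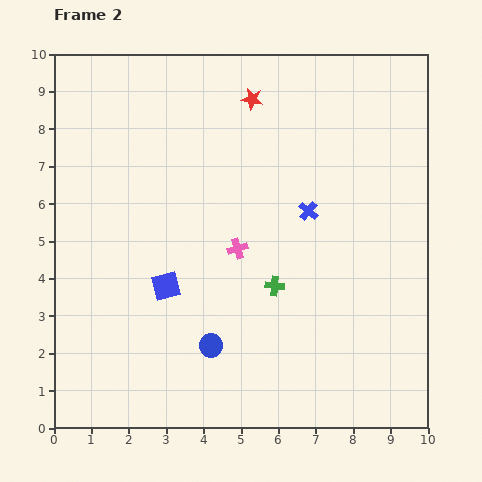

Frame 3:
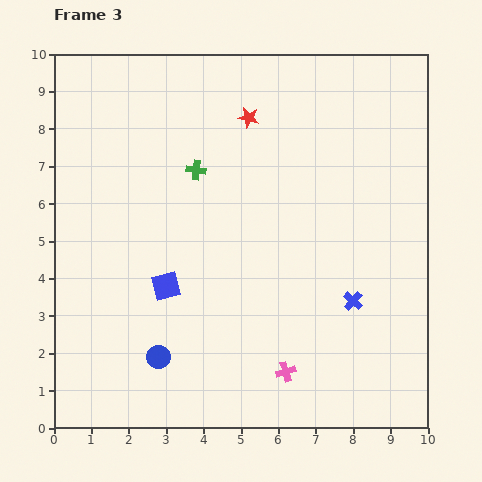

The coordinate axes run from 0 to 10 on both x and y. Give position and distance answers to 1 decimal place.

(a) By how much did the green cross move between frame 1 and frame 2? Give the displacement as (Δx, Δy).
(-2.1, 3.1)

The green cross was at (8.0, 0.7) in frame 1 and (5.9, 3.8) in frame 2.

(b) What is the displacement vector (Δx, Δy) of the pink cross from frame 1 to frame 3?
(2.5, -6.7)

The pink cross was at (3.7, 8.2) in frame 1 and (6.2, 1.5) in frame 3.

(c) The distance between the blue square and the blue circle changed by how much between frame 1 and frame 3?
-1.1

Distance in frame 1: 3.0. Distance in frame 3: 1.9.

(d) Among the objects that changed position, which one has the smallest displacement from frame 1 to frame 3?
the red star

(moved 1.0)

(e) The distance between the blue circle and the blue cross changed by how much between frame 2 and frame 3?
+1.0

Distance in frame 2: 4.4. Distance in frame 3: 5.4.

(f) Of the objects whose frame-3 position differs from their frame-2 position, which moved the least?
the red star

(moved 0.5)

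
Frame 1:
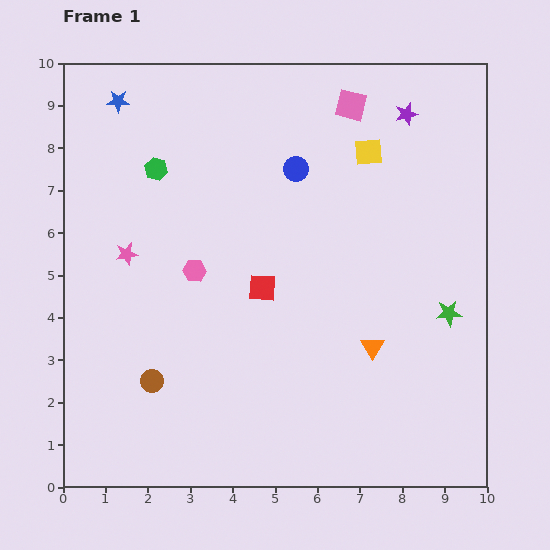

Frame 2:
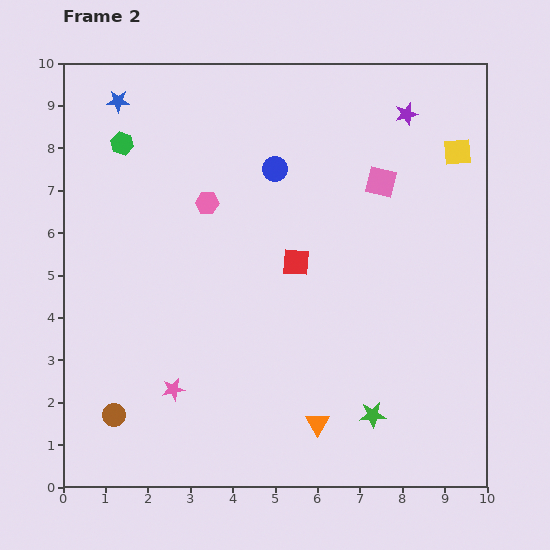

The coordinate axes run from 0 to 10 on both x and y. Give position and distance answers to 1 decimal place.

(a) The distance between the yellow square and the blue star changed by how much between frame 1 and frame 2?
+2.1

Distance in frame 1: 6.0. Distance in frame 2: 8.1.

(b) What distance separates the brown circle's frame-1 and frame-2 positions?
1.2

The brown circle moved from (2.1, 2.5) to (1.2, 1.7), a distance of √(0.9² + 0.8²) ≈ 1.2.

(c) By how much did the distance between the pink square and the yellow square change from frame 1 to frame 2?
+0.7

Distance in frame 1: 1.2. Distance in frame 2: 1.9.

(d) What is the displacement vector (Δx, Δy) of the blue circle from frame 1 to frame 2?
(-0.5, 0.0)

The blue circle was at (5.5, 7.5) in frame 1 and (5.0, 7.5) in frame 2.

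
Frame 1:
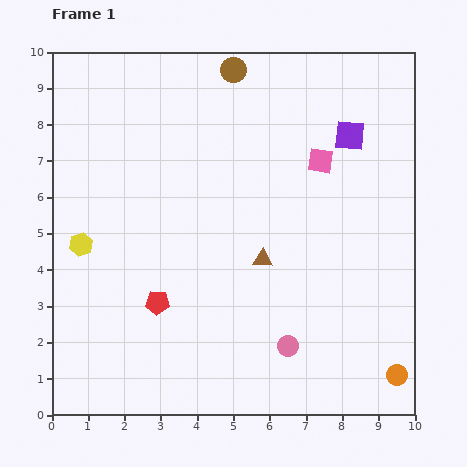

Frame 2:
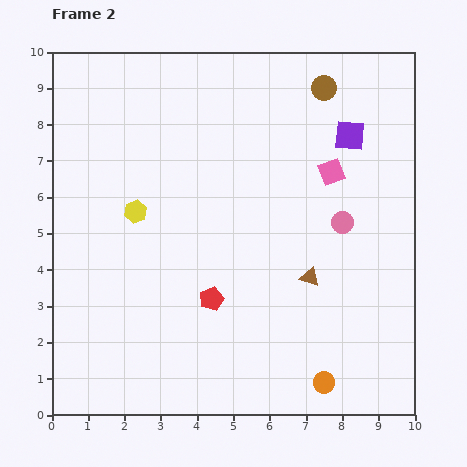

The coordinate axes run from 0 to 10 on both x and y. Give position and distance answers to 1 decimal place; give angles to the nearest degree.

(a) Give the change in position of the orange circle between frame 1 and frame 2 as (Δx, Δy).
(-2.0, -0.2)

The orange circle was at (9.5, 1.1) in frame 1 and (7.5, 0.9) in frame 2.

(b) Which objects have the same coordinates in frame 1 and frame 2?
the purple square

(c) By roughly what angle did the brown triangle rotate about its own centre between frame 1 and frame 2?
16° clockwise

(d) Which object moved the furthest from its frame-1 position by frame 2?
the pink circle

(moved 3.7; next 2.5)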